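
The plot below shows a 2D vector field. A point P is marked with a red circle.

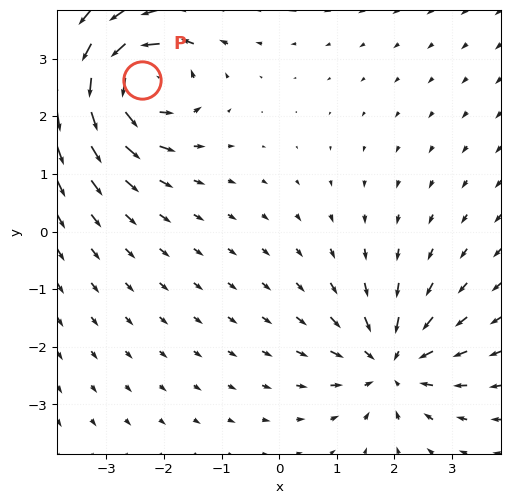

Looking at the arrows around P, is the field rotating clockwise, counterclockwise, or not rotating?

Near P at (-2.4, 2.6) the arrows circulate counterclockwise. The curl (z-component) there is about +6; positive curl means counterclockwise rotation.

counterclockwise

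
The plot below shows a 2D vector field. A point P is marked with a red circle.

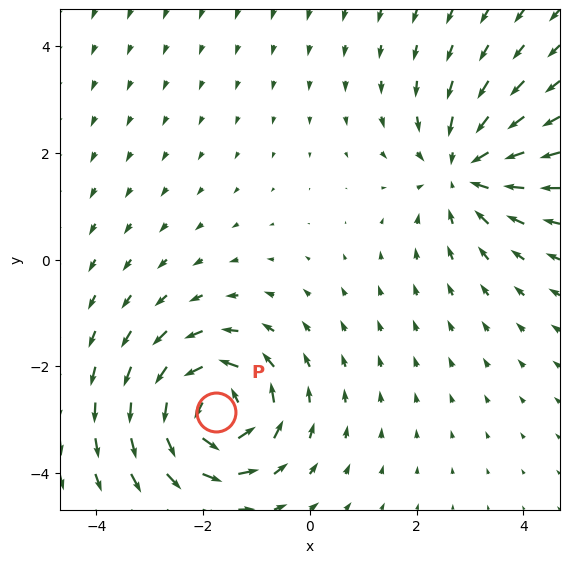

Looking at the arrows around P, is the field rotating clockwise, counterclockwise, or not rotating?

counterclockwise

Near P at (-1.8, -2.9) the arrows circulate counterclockwise. The curl (z-component) there is about +5; positive curl means counterclockwise rotation.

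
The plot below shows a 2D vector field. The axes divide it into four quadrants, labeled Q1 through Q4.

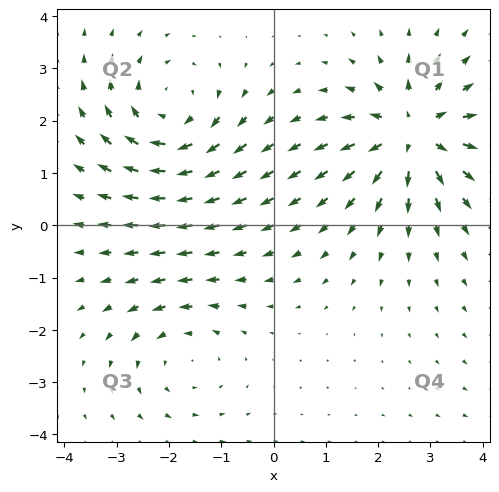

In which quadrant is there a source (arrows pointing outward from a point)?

The source sits at approximately (2.7, 1.7), which lies in quadrant Q1. The divergence there is about +6, positive as expected for a source.

Q1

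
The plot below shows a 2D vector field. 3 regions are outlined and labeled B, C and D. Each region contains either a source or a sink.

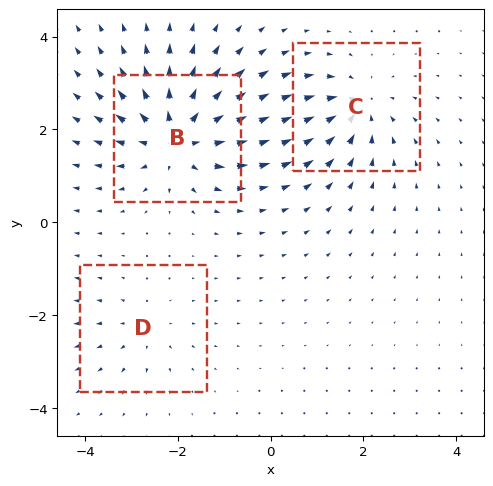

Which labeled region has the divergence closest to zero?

D

Divergence at each region's feature centre — B: about +5, C: about -4, D: about +2. Region D is closest to zero.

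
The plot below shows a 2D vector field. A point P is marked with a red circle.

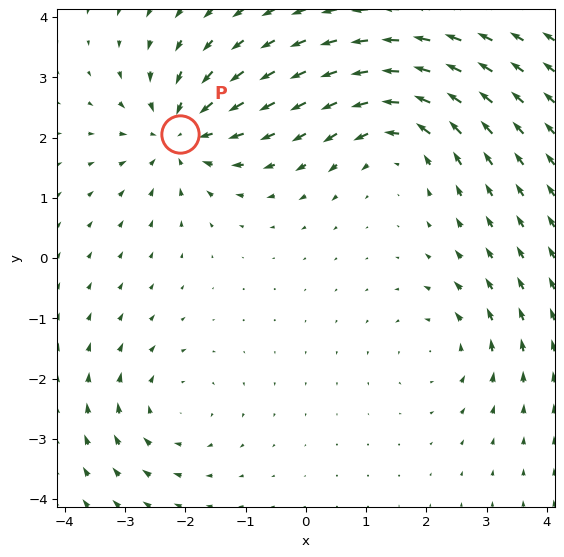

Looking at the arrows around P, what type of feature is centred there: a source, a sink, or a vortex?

At P (-2.1, 2.1) the arrows converge inward. Divergence about -5, curl ≈0 — negative divergence with near-zero curl is a sink.

sink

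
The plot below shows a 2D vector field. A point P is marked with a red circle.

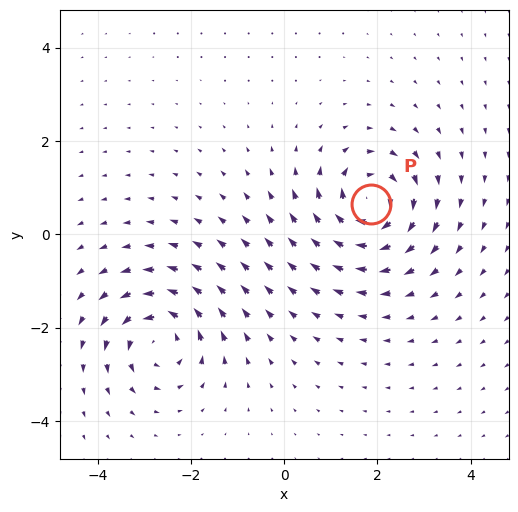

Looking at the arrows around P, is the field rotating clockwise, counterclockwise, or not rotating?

clockwise

Near P at (1.9, 0.7) the arrows circulate clockwise. The curl (z-component) there is about -4; negative curl means clockwise rotation.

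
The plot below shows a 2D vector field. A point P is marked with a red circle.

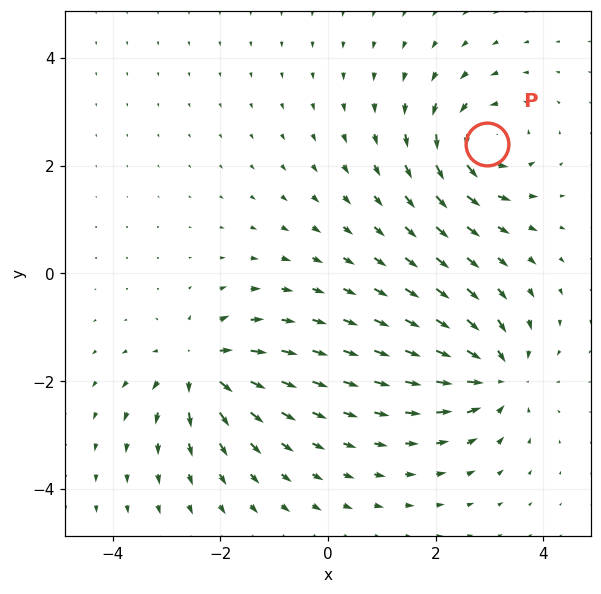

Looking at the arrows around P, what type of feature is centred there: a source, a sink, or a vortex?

At P (2.9, 2.4) the arrows circulate counterclockwise. Divergence ≈0, curl about +5 — near-zero divergence with nonzero curl is a vortex.

vortex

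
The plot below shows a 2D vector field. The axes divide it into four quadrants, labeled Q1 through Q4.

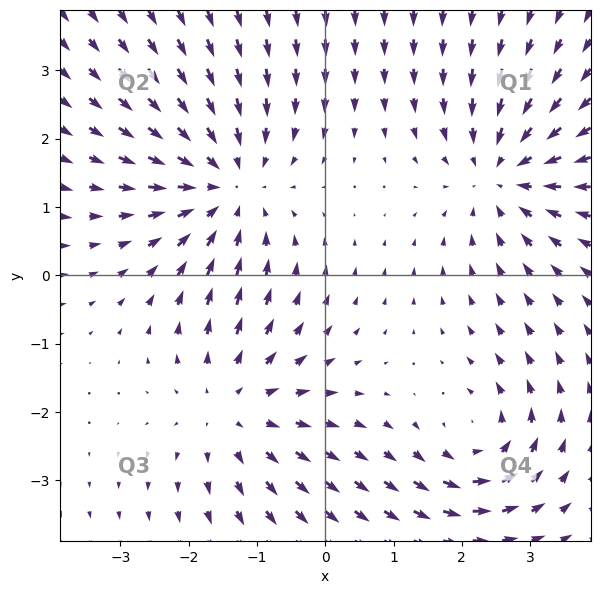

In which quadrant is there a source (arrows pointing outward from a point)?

The source sits at approximately (-1.3, -1.9), which lies in quadrant Q3. The divergence there is about +3, positive as expected for a source.

Q3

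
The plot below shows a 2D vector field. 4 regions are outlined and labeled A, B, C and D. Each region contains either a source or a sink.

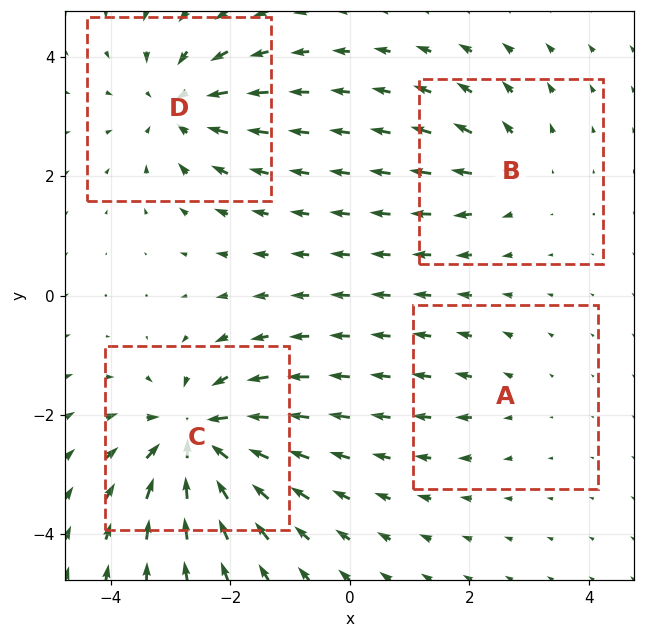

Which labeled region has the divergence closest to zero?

A

Divergence at each region's feature centre — A: about +2, B: about +4, C: about -8, D: about -5. Region A is closest to zero.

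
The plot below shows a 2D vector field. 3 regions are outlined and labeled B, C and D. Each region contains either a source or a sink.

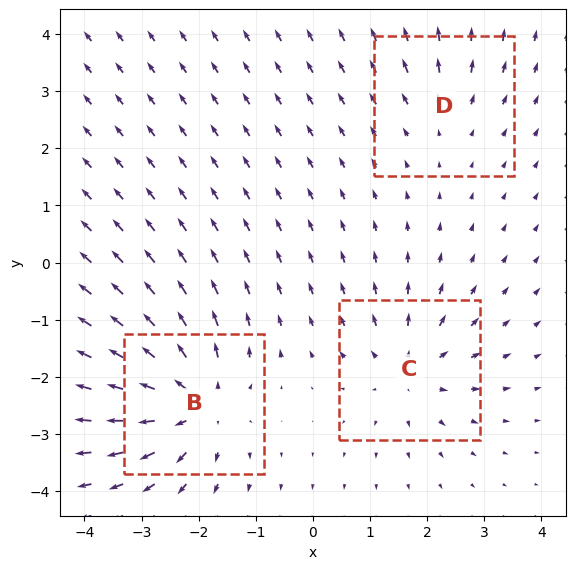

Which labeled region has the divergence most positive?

Divergence at each region's feature centre — B: about +5, C: about +4, D: about +2. Region B is most positive.

B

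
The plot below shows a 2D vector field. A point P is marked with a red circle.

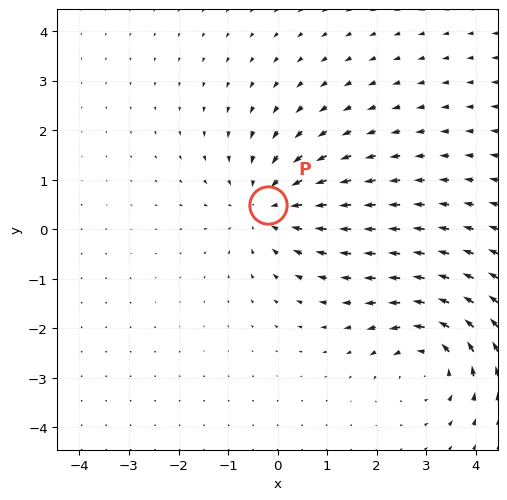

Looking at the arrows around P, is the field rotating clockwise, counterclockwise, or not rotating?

Near P at (-0.2, 0.5) the arrows show no circulation. The curl there is ≈0.

not rotating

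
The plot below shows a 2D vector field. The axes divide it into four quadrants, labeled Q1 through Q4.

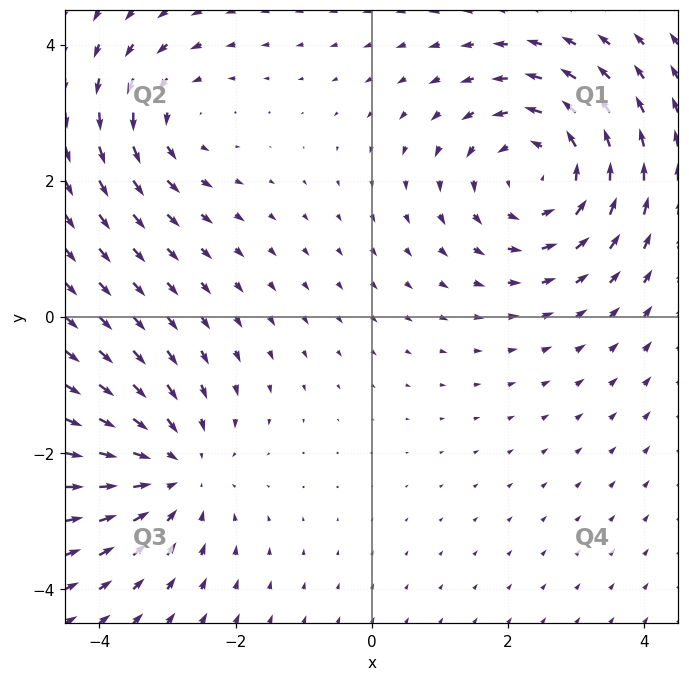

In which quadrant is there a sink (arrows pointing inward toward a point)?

The sink sits at approximately (-2.9, -2.3), which lies in quadrant Q3. The divergence there is about -3, negative as expected for a sink.

Q3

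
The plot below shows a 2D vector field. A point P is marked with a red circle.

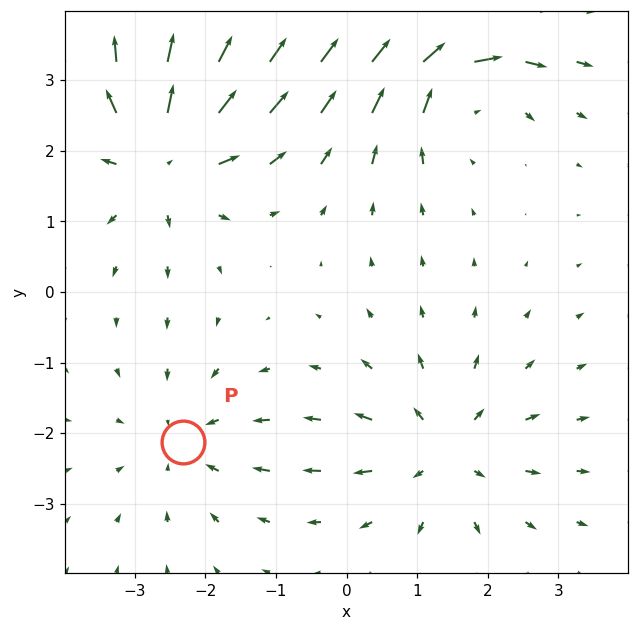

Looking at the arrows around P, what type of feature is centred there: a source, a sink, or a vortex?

At P (-2.3, -2.1) the arrows converge inward. Divergence about -3, curl ≈0 — negative divergence with near-zero curl is a sink.

sink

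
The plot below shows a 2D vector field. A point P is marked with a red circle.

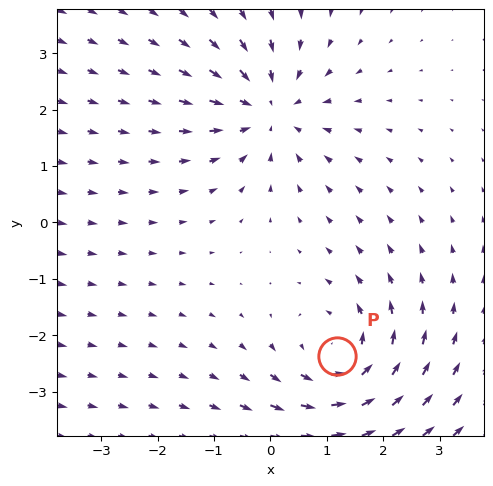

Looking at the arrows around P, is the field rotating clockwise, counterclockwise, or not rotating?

counterclockwise

Near P at (1.2, -2.4) the arrows circulate counterclockwise. The curl (z-component) there is about +4; positive curl means counterclockwise rotation.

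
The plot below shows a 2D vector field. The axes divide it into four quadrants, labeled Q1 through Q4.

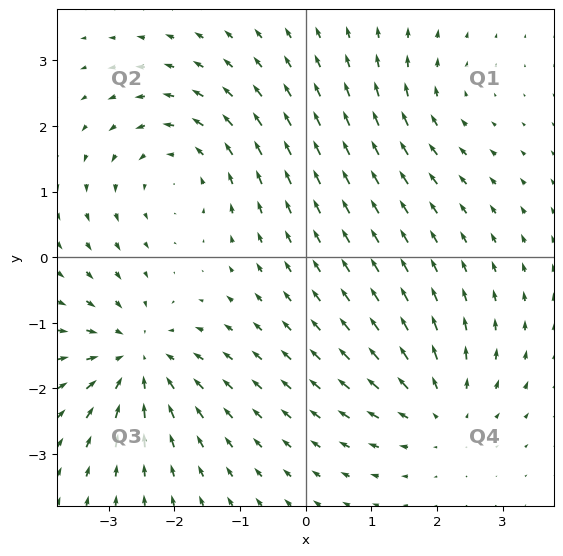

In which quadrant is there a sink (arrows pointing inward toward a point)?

Q3

The sink sits at approximately (-2.6, -1.5), which lies in quadrant Q3. The divergence there is about -5, negative as expected for a sink.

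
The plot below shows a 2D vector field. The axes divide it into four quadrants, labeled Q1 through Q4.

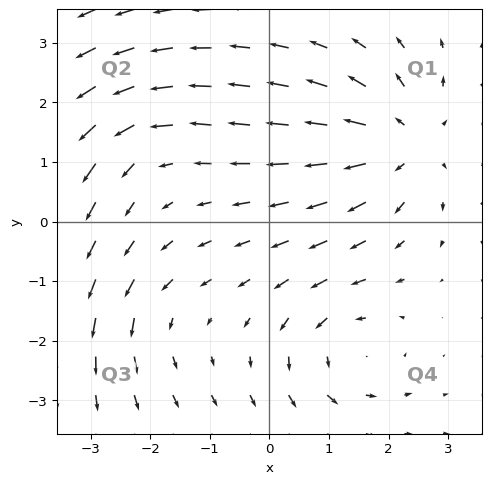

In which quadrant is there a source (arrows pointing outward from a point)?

The source sits at approximately (2.3, 1.3), which lies in quadrant Q1. The divergence there is about +4, positive as expected for a source.

Q1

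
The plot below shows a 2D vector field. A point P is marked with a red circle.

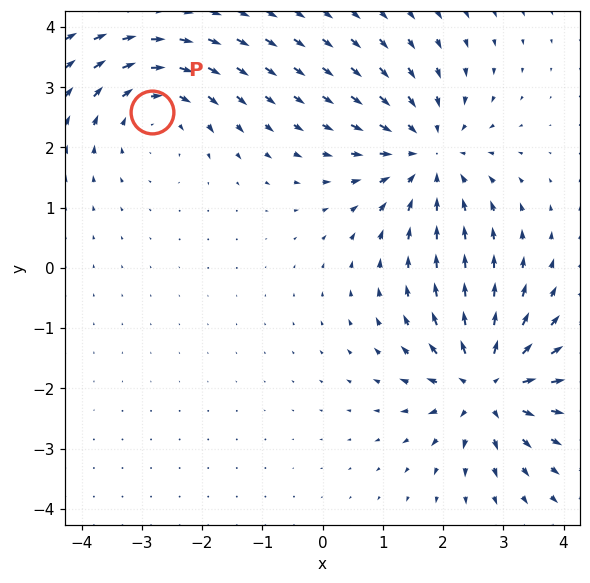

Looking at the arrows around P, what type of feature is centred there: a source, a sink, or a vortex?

vortex

At P (-2.8, 2.6) the arrows circulate clockwise. Divergence ≈0, curl about -3 — near-zero divergence with nonzero curl is a vortex.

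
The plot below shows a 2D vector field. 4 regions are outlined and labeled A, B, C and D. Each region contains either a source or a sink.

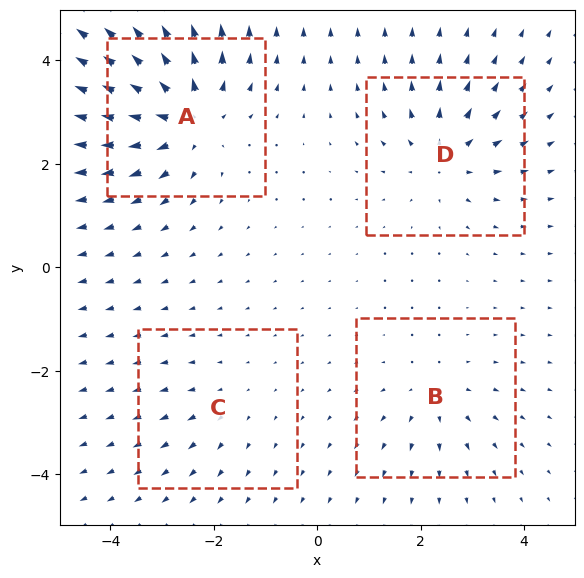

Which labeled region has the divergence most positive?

A

Divergence at each region's feature centre — A: about +8, B: about +4, C: about +2, D: about +5. Region A is most positive.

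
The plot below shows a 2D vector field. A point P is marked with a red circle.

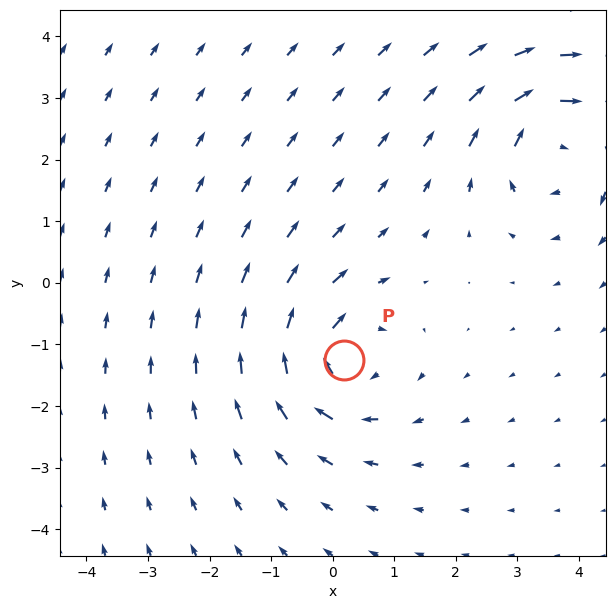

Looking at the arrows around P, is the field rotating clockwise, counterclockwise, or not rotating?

Near P at (0.2, -1.3) the arrows circulate clockwise. The curl (z-component) there is about -5; negative curl means clockwise rotation.

clockwise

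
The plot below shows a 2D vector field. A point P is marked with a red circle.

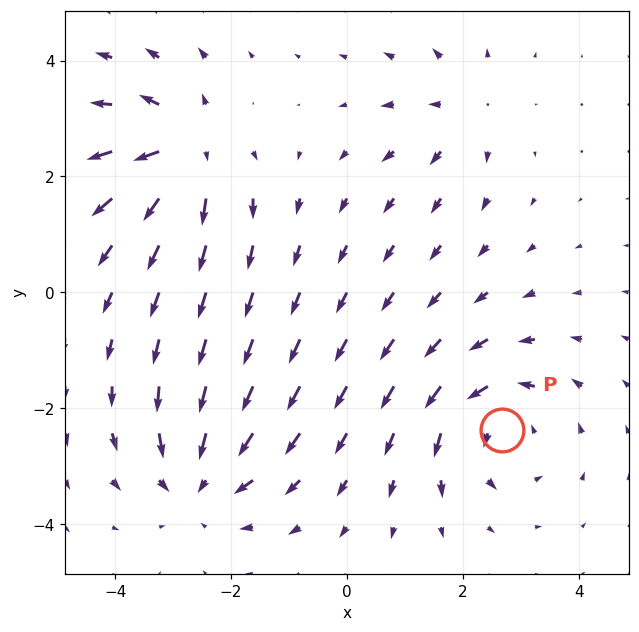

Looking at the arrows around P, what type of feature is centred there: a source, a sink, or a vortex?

vortex

At P (2.7, -2.4) the arrows circulate counterclockwise. Divergence ≈0, curl about +5 — near-zero divergence with nonzero curl is a vortex.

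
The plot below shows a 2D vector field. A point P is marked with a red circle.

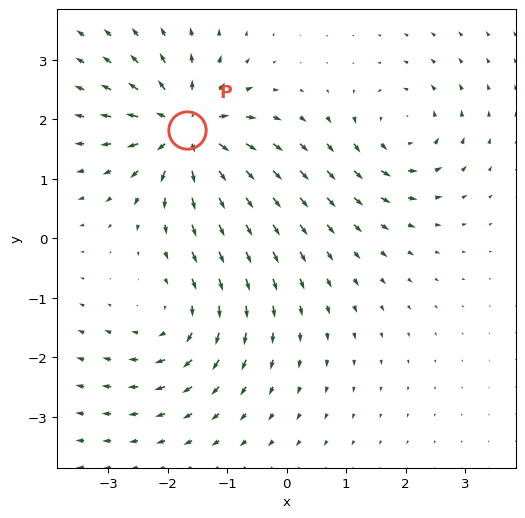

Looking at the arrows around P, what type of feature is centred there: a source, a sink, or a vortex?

At P (-1.7, 1.8) the arrows spread outward. Divergence about +7, curl ≈0 — positive divergence with near-zero curl is a source.

source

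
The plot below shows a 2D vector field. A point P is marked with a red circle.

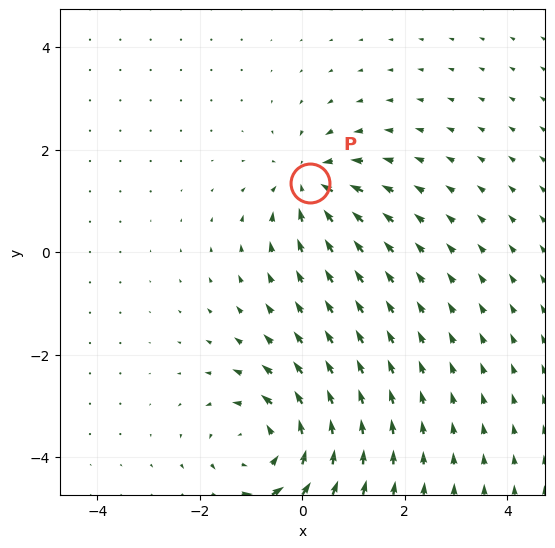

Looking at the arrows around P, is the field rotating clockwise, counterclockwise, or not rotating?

Near P at (0.1, 1.3) the arrows show no circulation. The curl there is ≈0.

not rotating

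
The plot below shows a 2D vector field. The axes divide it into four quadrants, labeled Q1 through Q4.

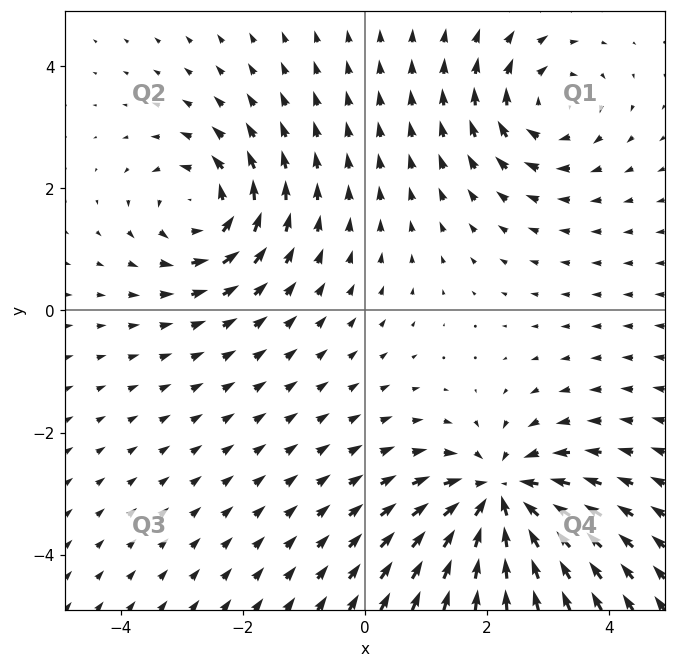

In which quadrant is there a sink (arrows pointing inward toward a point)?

Q4

The sink sits at approximately (2.2, -3.1), which lies in quadrant Q4. The divergence there is about -5, negative as expected for a sink.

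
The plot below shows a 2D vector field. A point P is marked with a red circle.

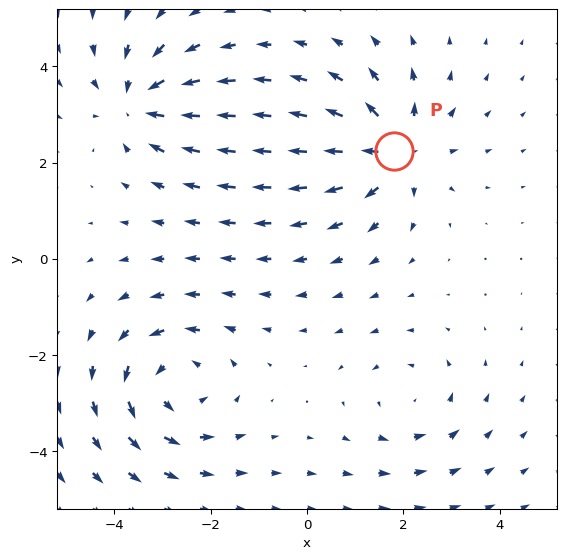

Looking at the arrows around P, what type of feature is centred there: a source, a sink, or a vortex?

At P (1.8, 2.2) the arrows spread outward. Divergence about +5, curl ≈0 — positive divergence with near-zero curl is a source.

source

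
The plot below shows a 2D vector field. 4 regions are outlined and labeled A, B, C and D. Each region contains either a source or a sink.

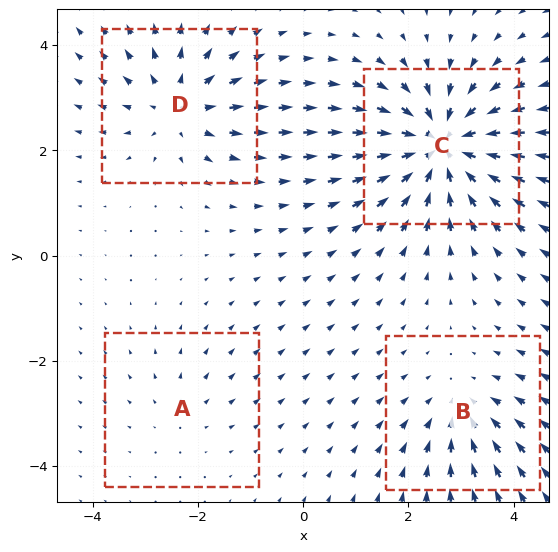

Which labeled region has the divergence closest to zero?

Divergence at each region's feature centre — A: about +2, B: about -3, C: about -7, D: about +5. Region A is closest to zero.

A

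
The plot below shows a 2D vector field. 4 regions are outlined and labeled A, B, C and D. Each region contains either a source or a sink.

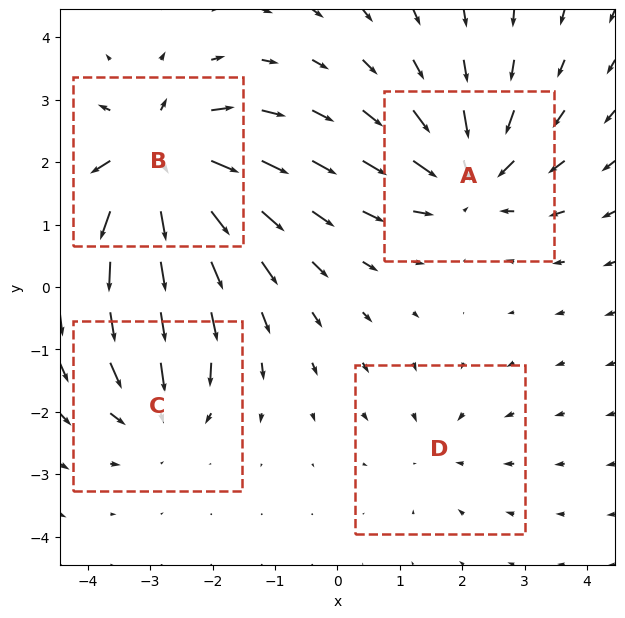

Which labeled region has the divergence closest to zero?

D

Divergence at each region's feature centre — A: about -5, B: about +7, C: about -4, D: about -2. Region D is closest to zero.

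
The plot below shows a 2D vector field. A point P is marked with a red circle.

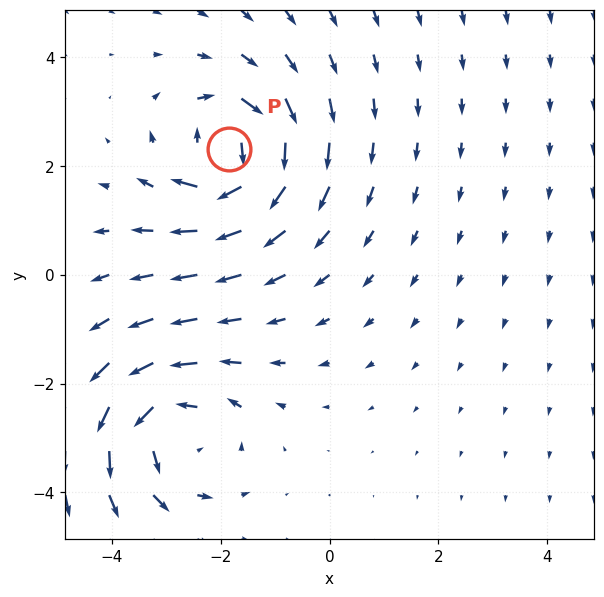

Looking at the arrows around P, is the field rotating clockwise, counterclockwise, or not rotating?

Near P at (-1.9, 2.3) the arrows circulate clockwise. The curl (z-component) there is about -5; negative curl means clockwise rotation.

clockwise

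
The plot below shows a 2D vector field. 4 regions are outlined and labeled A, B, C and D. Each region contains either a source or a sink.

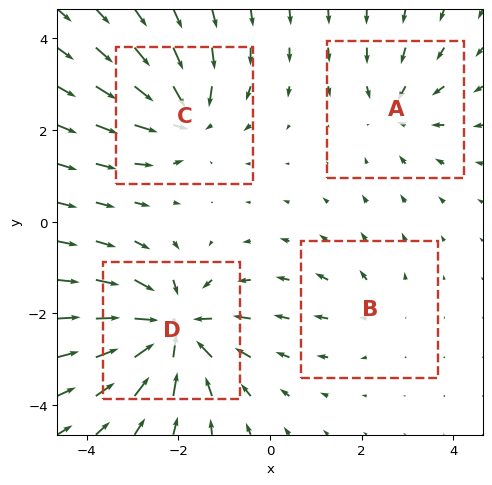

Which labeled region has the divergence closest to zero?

B

Divergence at each region's feature centre — A: about -3, B: about +2, C: about -5, D: about -7. Region B is closest to zero.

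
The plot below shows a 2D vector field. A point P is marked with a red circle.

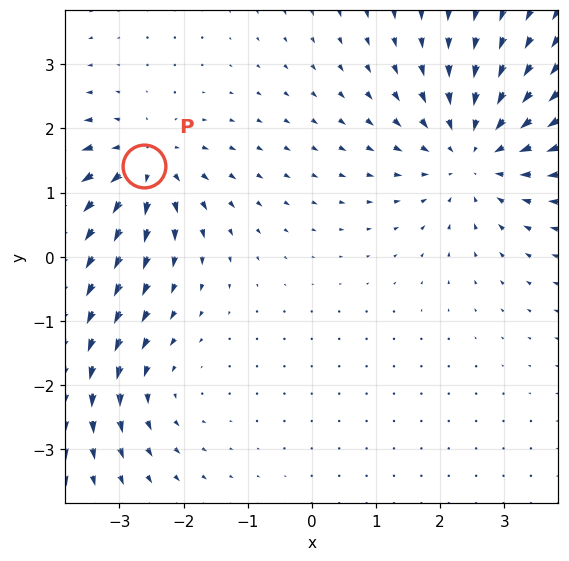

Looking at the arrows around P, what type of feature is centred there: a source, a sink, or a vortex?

At P (-2.6, 1.4) the arrows spread outward. Divergence about +4, curl ≈0 — positive divergence with near-zero curl is a source.

source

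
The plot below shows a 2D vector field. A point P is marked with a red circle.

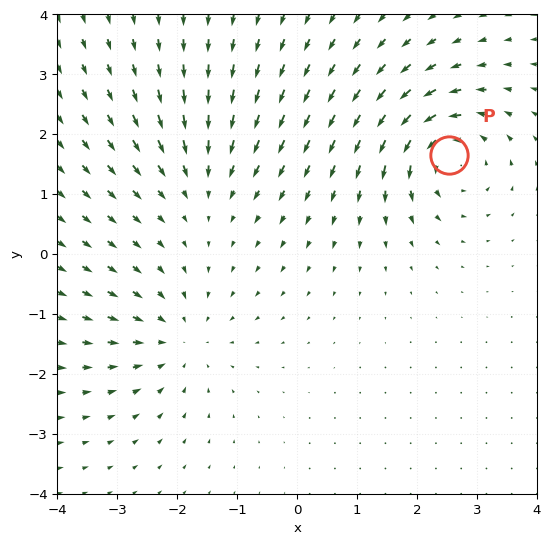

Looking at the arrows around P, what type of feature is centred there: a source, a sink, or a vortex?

vortex

At P (2.5, 1.6) the arrows circulate counterclockwise. Divergence ≈0, curl about +6 — near-zero divergence with nonzero curl is a vortex.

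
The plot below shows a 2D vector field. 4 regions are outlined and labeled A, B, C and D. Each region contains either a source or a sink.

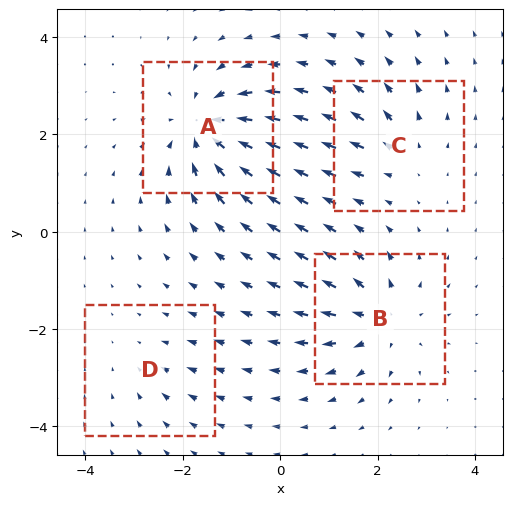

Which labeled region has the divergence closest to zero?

D

Divergence at each region's feature centre — A: about -7, B: about +6, C: about +4, D: about -2. Region D is closest to zero.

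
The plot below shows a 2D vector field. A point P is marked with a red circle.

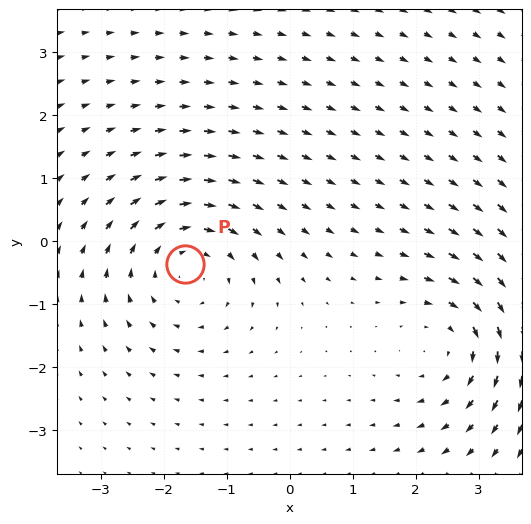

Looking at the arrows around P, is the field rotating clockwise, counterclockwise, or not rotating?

Near P at (-1.7, -0.4) the arrows circulate clockwise. The curl (z-component) there is about -4; negative curl means clockwise rotation.

clockwise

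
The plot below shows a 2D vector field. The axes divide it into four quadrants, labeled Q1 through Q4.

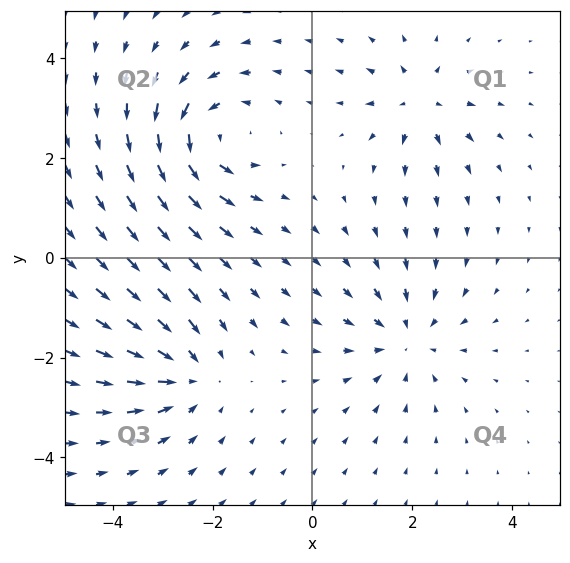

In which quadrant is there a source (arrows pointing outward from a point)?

Q1

The source sits at approximately (2.1, 3.1), which lies in quadrant Q1. The divergence there is about +4, positive as expected for a source.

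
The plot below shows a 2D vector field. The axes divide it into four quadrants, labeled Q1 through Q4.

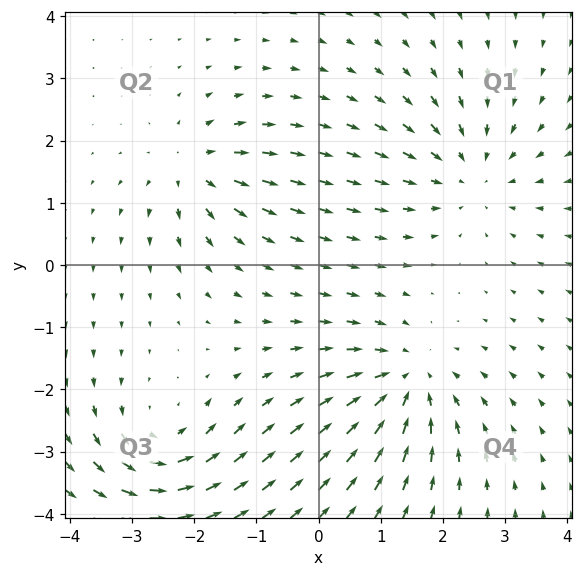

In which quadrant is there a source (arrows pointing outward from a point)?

Q2

The source sits at approximately (-2.0, 1.5), which lies in quadrant Q2. The divergence there is about +5, positive as expected for a source.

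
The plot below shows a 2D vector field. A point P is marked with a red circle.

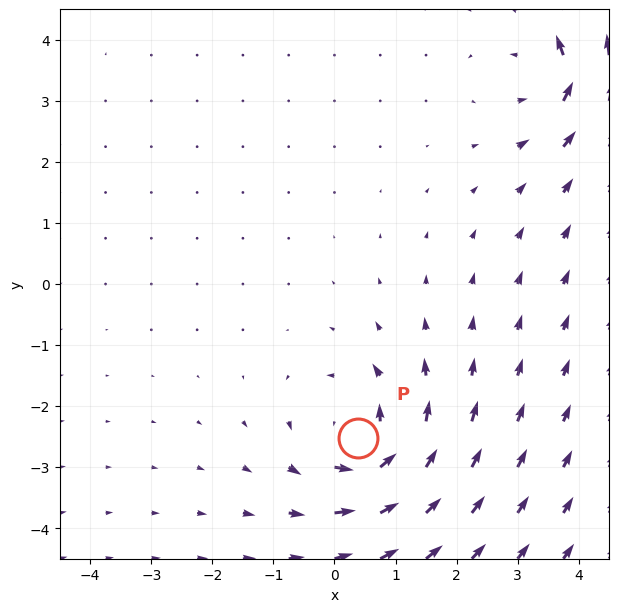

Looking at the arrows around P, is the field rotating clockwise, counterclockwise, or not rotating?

Near P at (0.4, -2.5) the arrows circulate counterclockwise. The curl (z-component) there is about +4; positive curl means counterclockwise rotation.

counterclockwise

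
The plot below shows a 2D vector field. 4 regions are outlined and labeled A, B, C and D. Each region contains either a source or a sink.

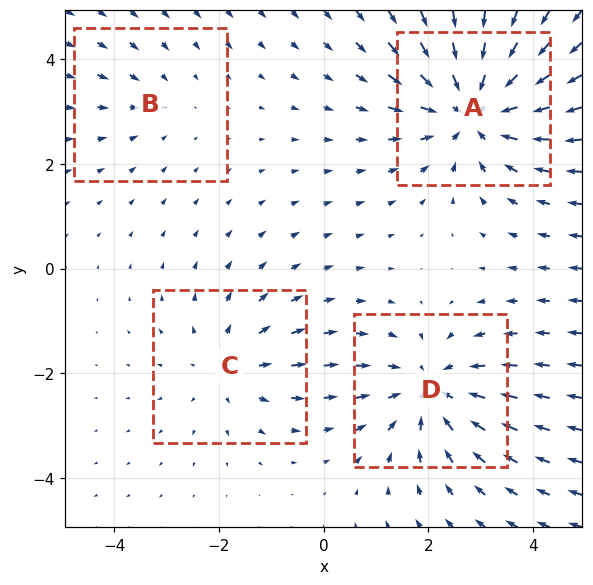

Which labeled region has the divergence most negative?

Divergence at each region's feature centre — A: about -6, B: about -2, C: about +3, D: about -4. Region A is most negative.

A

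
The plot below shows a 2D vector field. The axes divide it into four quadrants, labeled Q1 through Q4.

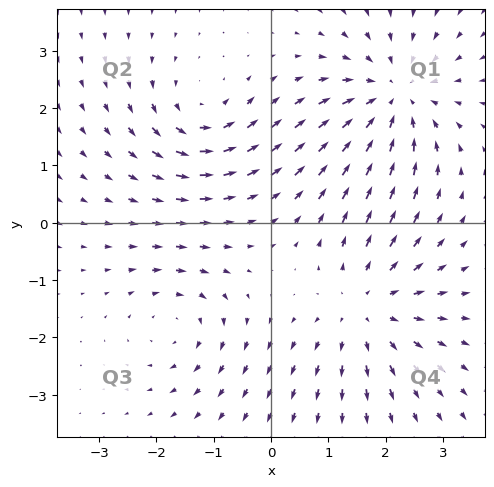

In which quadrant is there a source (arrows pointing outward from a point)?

Q4

The source sits at approximately (1.7, -1.5), which lies in quadrant Q4. The divergence there is about +3, positive as expected for a source.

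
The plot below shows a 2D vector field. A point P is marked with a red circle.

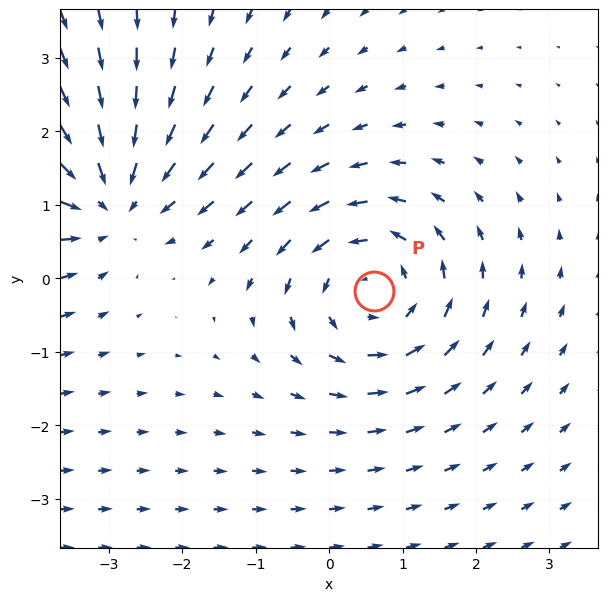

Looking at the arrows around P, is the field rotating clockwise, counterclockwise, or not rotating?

counterclockwise

Near P at (0.6, -0.2) the arrows circulate counterclockwise. The curl (z-component) there is about +3; positive curl means counterclockwise rotation.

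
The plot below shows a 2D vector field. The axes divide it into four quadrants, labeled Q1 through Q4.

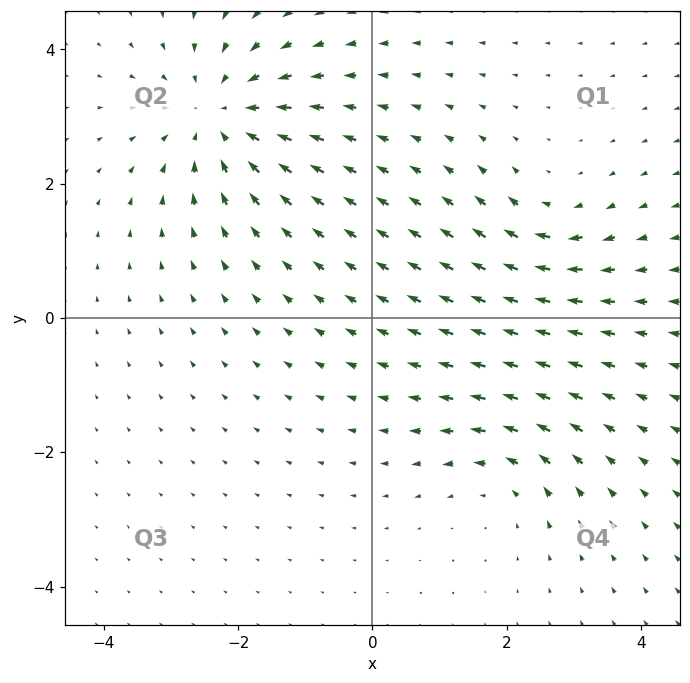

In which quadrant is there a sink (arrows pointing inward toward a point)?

The sink sits at approximately (-2.3, 3.0), which lies in quadrant Q2. The divergence there is about -4, negative as expected for a sink.

Q2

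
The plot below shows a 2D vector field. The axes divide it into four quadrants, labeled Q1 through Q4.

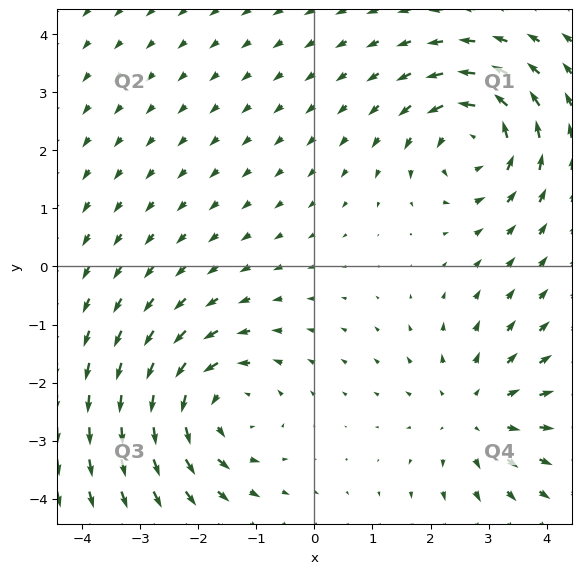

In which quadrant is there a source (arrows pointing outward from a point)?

Q4

The source sits at approximately (2.8, -2.5), which lies in quadrant Q4. The divergence there is about +3, positive as expected for a source.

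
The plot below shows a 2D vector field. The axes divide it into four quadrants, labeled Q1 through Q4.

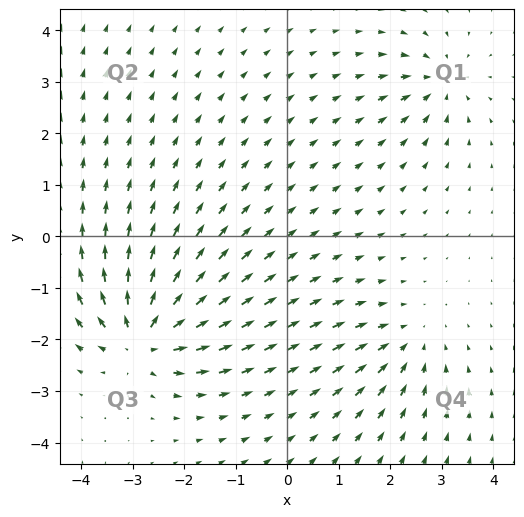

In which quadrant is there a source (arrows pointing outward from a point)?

The source sits at approximately (-2.8, -2.0), which lies in quadrant Q3. The divergence there is about +6, positive as expected for a source.

Q3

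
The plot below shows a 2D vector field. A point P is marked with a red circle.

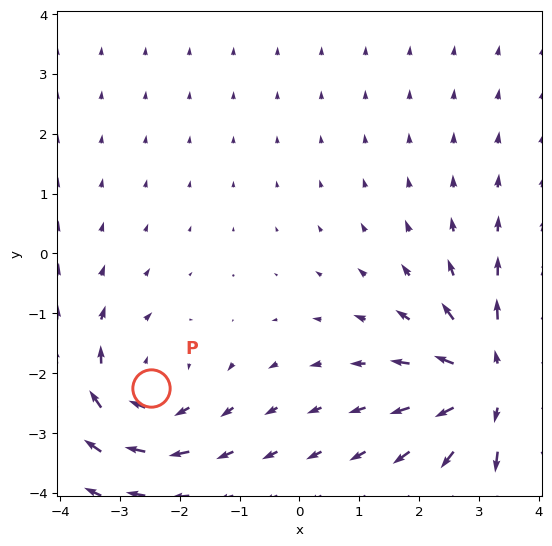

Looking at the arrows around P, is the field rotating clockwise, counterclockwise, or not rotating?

clockwise

Near P at (-2.5, -2.2) the arrows circulate clockwise. The curl (z-component) there is about -3; negative curl means clockwise rotation.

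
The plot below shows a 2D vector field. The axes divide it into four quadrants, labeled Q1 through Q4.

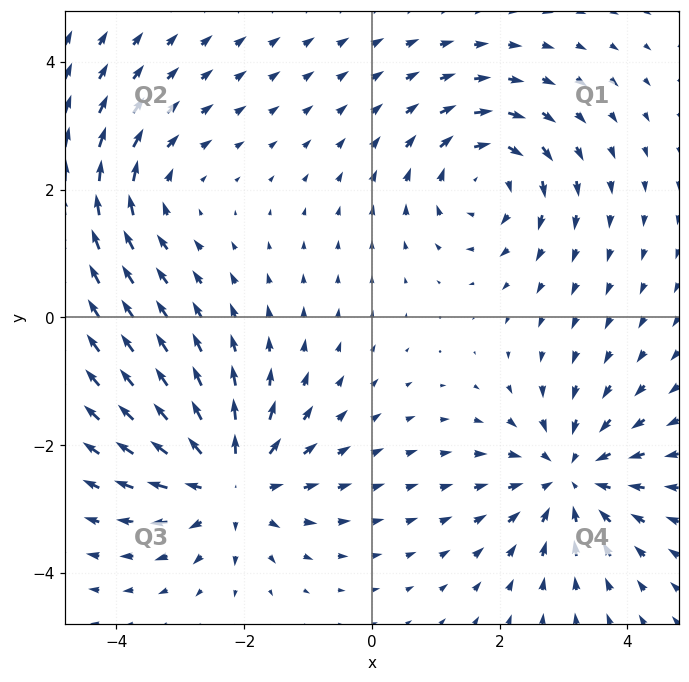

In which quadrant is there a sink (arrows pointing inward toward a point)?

Q4

The sink sits at approximately (3.1, -2.5), which lies in quadrant Q4. The divergence there is about -4, negative as expected for a sink.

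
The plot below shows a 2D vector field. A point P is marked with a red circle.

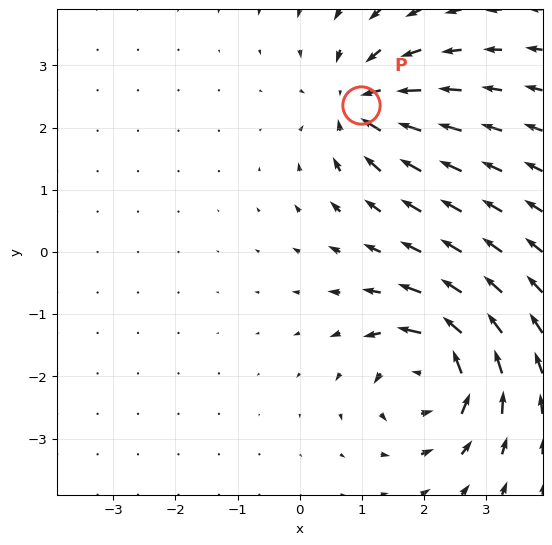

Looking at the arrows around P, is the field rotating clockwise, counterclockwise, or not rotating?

not rotating

Near P at (1.0, 2.4) the arrows show no circulation. The curl there is ≈0.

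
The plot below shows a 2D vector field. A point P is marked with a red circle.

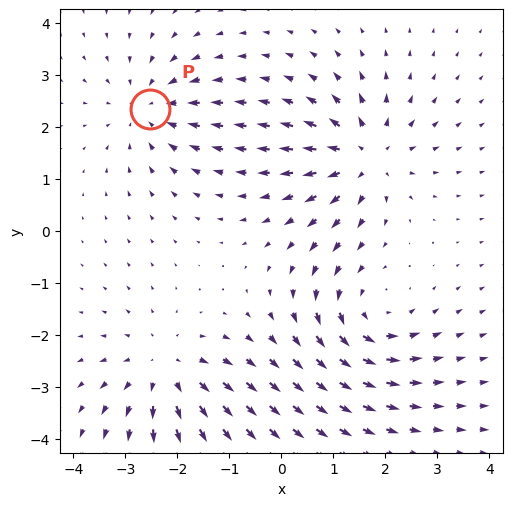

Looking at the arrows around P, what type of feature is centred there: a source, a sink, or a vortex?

sink

At P (-2.5, 2.4) the arrows converge inward. Divergence about -4, curl ≈0 — negative divergence with near-zero curl is a sink.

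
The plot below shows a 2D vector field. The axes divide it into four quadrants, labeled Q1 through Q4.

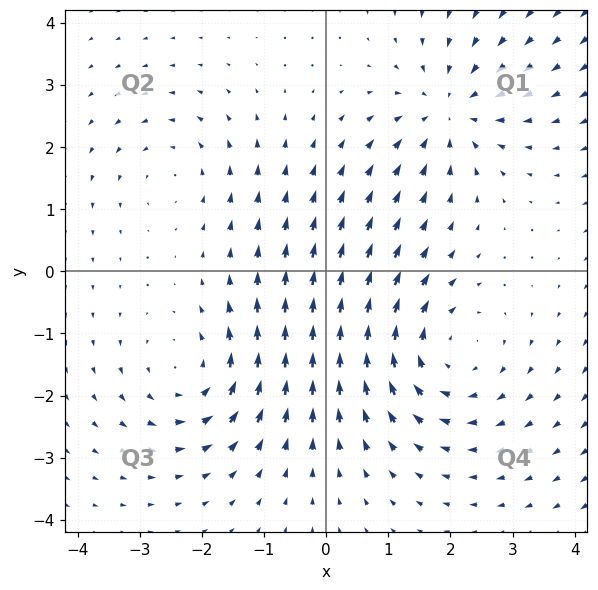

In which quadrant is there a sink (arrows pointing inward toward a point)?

Q1

The sink sits at approximately (2.0, 2.6), which lies in quadrant Q1. The divergence there is about -4, negative as expected for a sink.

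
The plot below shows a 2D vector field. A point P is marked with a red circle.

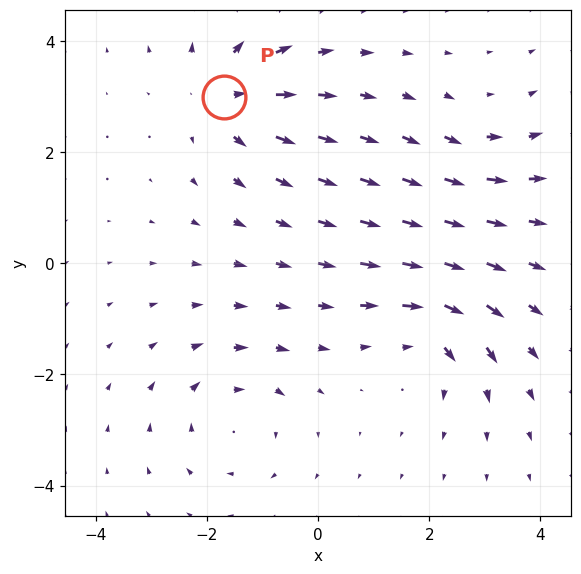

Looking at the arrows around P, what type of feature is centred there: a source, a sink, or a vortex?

source

At P (-1.7, 3.0) the arrows spread outward. Divergence about +5, curl ≈0 — positive divergence with near-zero curl is a source.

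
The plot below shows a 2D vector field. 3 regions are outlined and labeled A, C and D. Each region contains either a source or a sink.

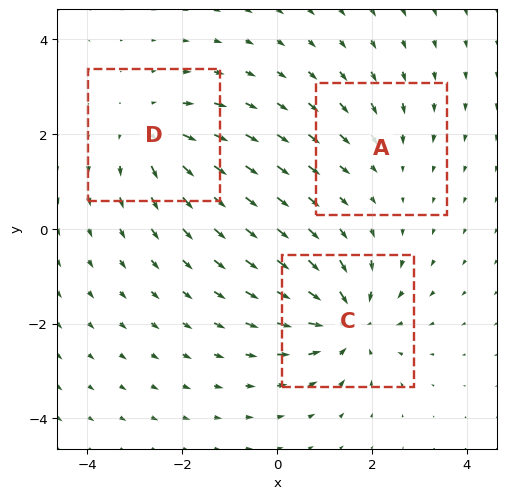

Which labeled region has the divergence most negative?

Divergence at each region's feature centre — A: about -2, C: about -5, D: about +3. Region C is most negative.

C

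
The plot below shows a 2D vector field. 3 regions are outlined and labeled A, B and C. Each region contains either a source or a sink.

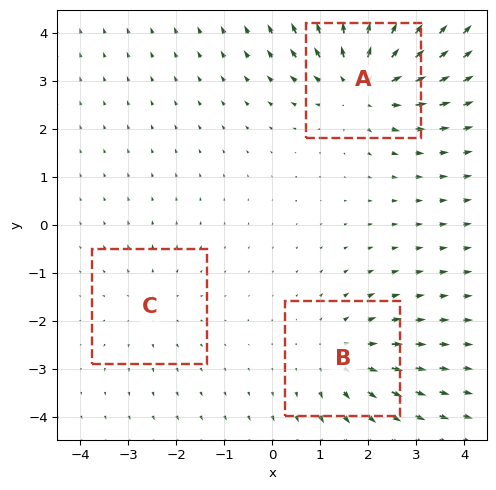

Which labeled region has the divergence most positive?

A

Divergence at each region's feature centre — A: about +5, B: about +3, C: about +2. Region A is most positive.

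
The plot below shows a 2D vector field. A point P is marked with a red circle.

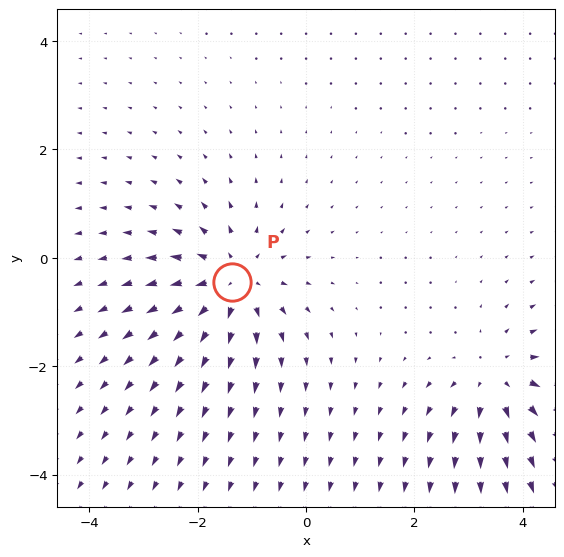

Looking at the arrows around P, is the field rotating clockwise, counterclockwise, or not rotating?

not rotating

Near P at (-1.4, -0.4) the arrows show no circulation. The curl there is ≈0.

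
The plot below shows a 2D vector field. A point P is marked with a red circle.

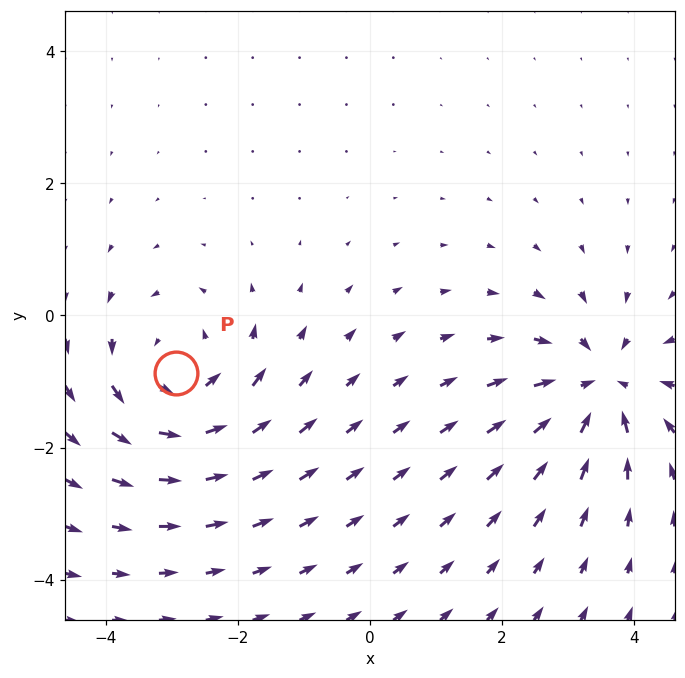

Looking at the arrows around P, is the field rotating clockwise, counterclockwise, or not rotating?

counterclockwise

Near P at (-2.9, -0.9) the arrows circulate counterclockwise. The curl (z-component) there is about +4; positive curl means counterclockwise rotation.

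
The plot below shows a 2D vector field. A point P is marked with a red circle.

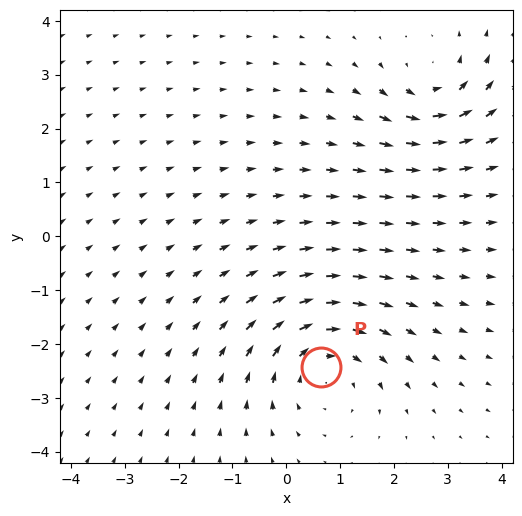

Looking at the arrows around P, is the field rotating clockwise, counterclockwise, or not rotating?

Near P at (0.7, -2.4) the arrows circulate clockwise. The curl (z-component) there is about -4; negative curl means clockwise rotation.

clockwise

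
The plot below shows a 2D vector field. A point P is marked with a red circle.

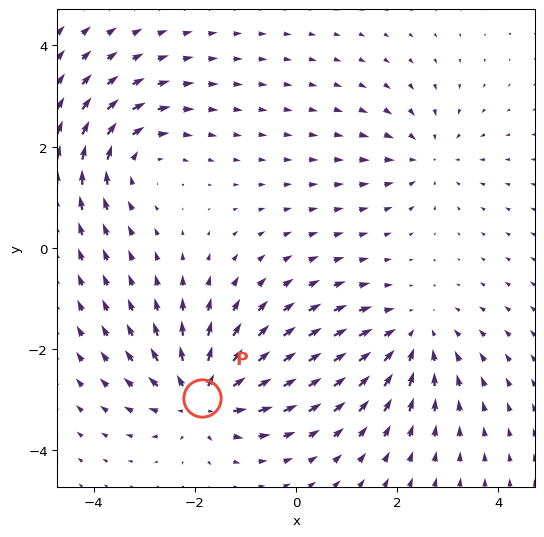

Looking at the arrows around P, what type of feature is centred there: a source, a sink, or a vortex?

At P (-1.9, -3.0) the arrows spread outward. Divergence about +5, curl ≈0 — positive divergence with near-zero curl is a source.

source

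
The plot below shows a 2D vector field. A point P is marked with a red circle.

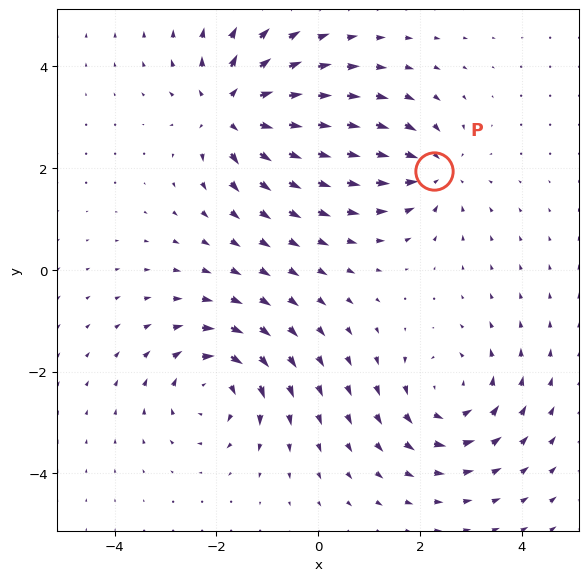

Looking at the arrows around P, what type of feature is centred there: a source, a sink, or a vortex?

sink

At P (2.3, 1.9) the arrows converge inward. Divergence about -4, curl ≈0 — negative divergence with near-zero curl is a sink.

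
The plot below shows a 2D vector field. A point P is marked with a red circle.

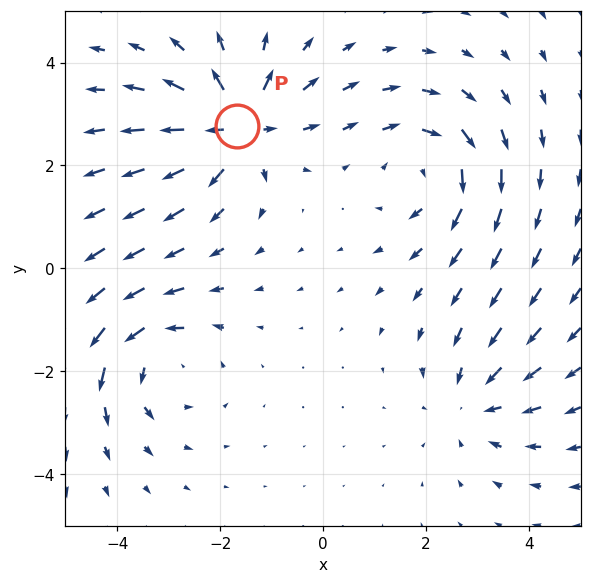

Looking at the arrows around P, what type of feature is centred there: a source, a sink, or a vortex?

source

At P (-1.7, 2.8) the arrows spread outward. Divergence about +5, curl ≈0 — positive divergence with near-zero curl is a source.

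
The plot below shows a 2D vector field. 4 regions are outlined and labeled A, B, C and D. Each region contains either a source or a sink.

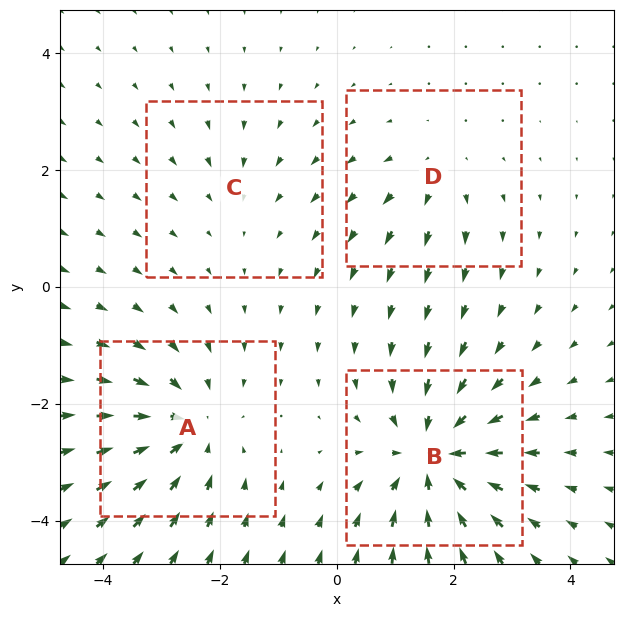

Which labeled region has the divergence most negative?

Divergence at each region's feature centre — A: about -5, B: about -7, C: about -2, D: about +3. Region B is most negative.

B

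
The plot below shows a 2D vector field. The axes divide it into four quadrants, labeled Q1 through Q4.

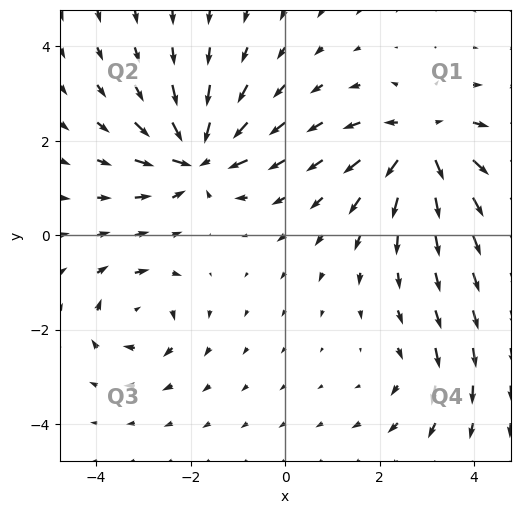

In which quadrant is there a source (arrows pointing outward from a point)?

Q1

The source sits at approximately (2.9, 2.0), which lies in quadrant Q1. The divergence there is about +6, positive as expected for a source.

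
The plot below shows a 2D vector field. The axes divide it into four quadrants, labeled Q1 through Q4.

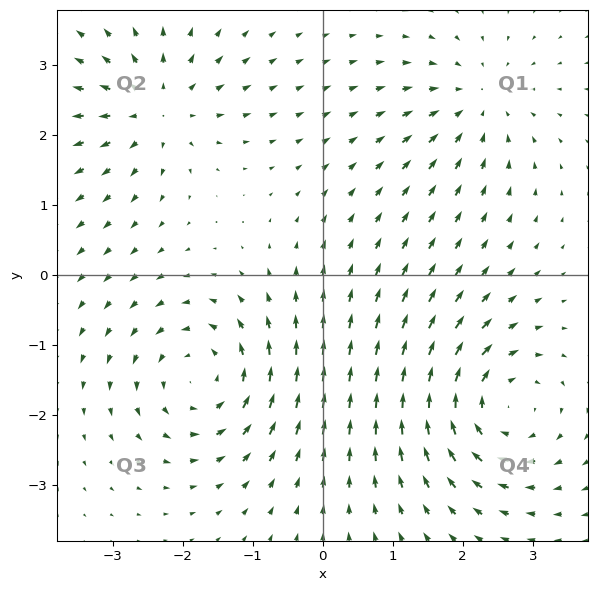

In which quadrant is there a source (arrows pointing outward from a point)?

The source sits at approximately (-2.4, 2.4), which lies in quadrant Q2. The divergence there is about +4, positive as expected for a source.

Q2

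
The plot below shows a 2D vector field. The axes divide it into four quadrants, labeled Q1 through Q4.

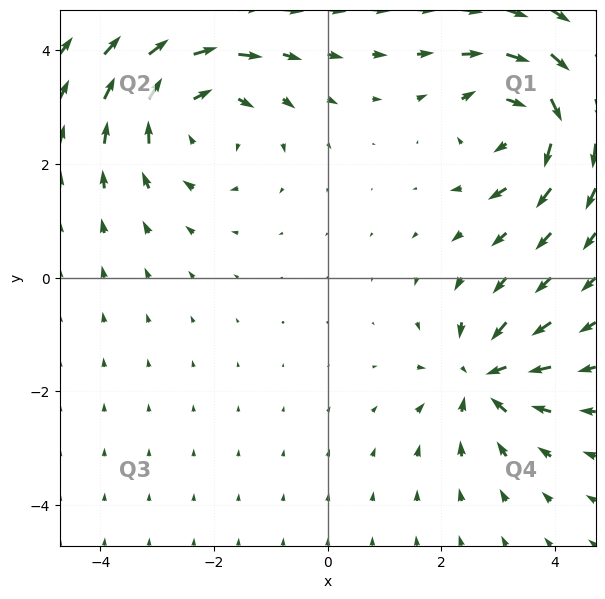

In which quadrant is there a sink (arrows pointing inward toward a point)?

The sink sits at approximately (2.7, -1.8), which lies in quadrant Q4. The divergence there is about -4, negative as expected for a sink.

Q4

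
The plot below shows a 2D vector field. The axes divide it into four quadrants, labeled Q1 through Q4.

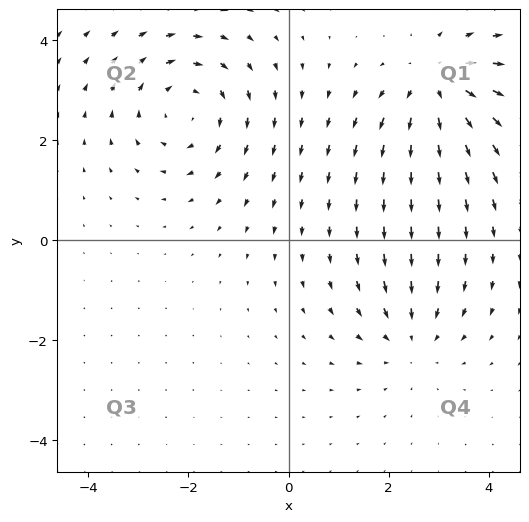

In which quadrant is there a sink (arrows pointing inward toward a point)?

The sink sits at approximately (2.5, -2.0), which lies in quadrant Q4. The divergence there is about -3, negative as expected for a sink.

Q4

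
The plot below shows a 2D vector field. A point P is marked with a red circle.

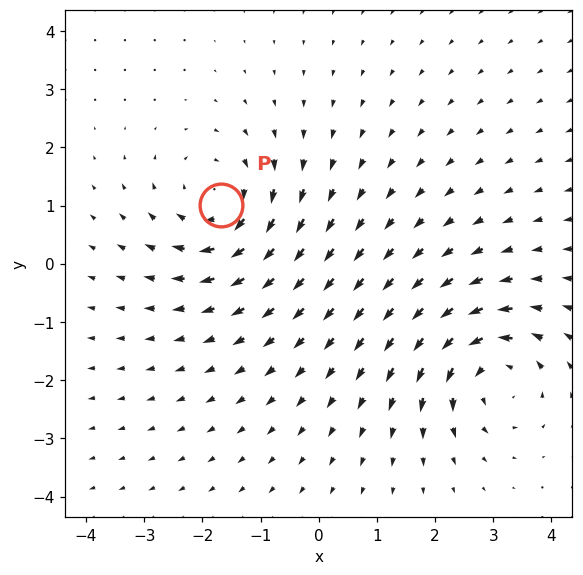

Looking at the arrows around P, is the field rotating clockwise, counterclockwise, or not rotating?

Near P at (-1.7, 1.0) the arrows circulate clockwise. The curl (z-component) there is about -4; negative curl means clockwise rotation.

clockwise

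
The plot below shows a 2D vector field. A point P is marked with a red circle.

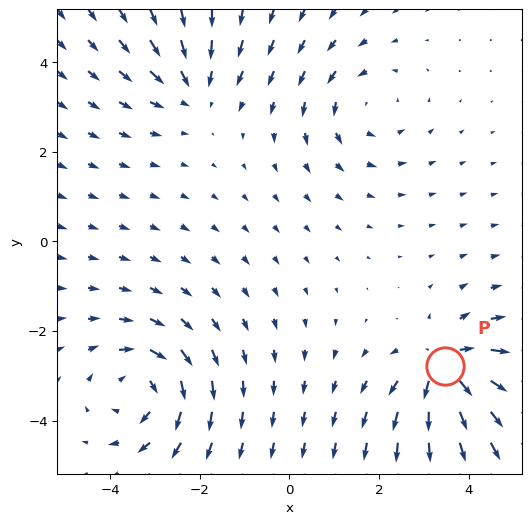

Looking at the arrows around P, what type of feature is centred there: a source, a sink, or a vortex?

source

At P (3.5, -2.8) the arrows spread outward. Divergence about +6, curl ≈0 — positive divergence with near-zero curl is a source.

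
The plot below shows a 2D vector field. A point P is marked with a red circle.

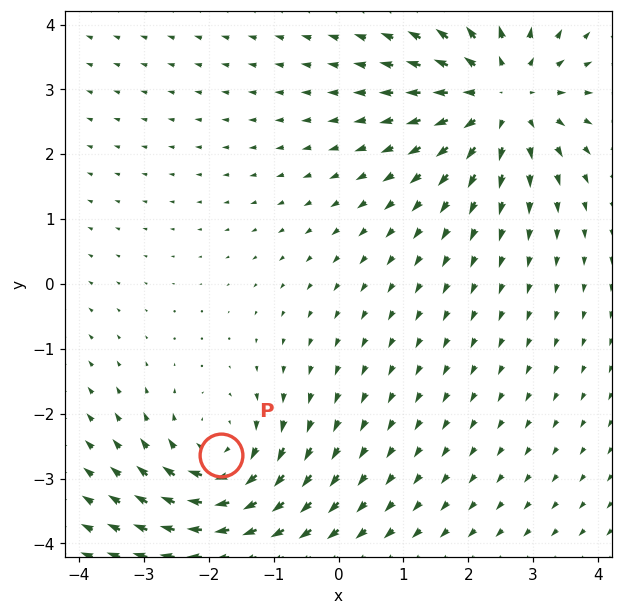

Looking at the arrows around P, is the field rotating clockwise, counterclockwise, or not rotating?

clockwise

Near P at (-1.8, -2.6) the arrows circulate clockwise. The curl (z-component) there is about -4; negative curl means clockwise rotation.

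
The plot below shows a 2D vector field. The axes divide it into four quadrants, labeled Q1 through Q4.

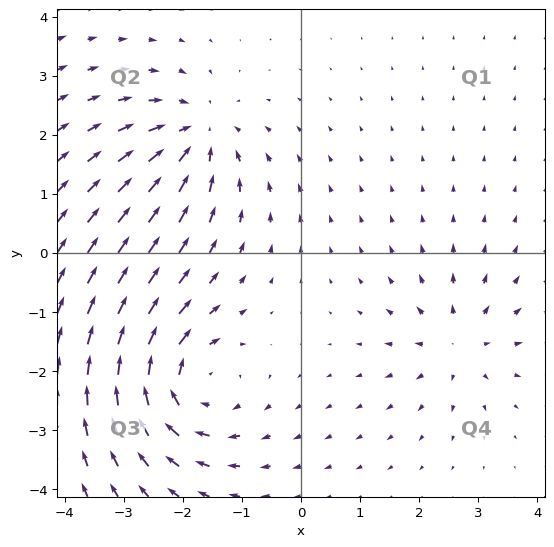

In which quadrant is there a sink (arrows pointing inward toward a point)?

The sink sits at approximately (-1.8, 2.0), which lies in quadrant Q2. The divergence there is about -4, negative as expected for a sink.

Q2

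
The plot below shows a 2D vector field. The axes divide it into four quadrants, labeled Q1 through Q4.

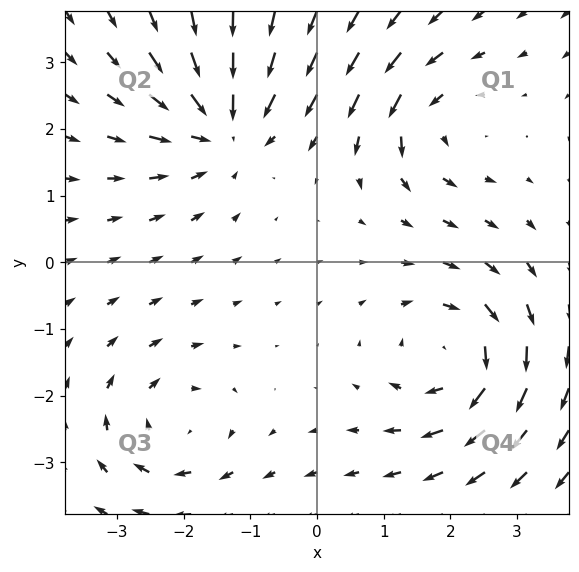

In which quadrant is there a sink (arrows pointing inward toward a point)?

Q2

The sink sits at approximately (-1.4, 2.0), which lies in quadrant Q2. The divergence there is about -4, negative as expected for a sink.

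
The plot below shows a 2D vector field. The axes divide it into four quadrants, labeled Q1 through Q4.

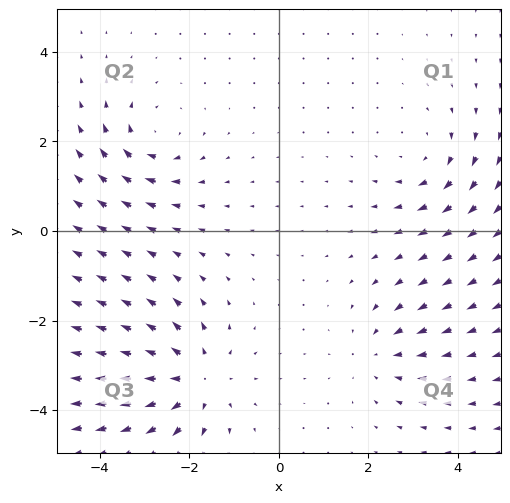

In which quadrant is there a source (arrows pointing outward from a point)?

Q3

The source sits at approximately (-1.9, -3.3), which lies in quadrant Q3. The divergence there is about +4, positive as expected for a source.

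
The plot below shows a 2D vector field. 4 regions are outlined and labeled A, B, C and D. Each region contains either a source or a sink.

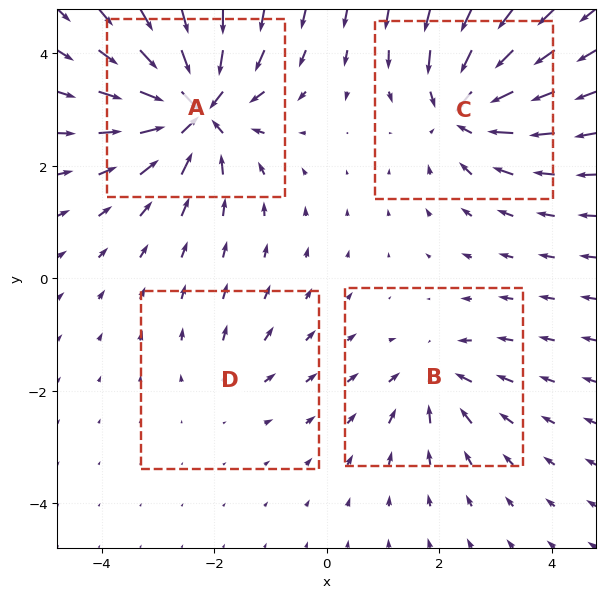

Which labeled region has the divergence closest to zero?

Divergence at each region's feature centre — A: about -9, B: about -4, C: about -7, D: about +2. Region D is closest to zero.

D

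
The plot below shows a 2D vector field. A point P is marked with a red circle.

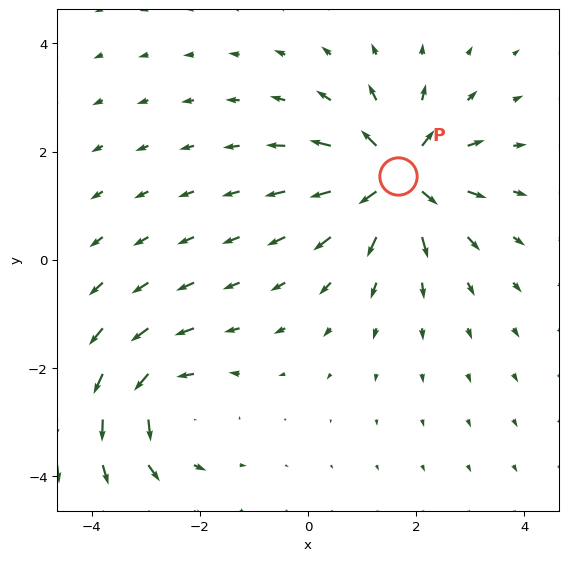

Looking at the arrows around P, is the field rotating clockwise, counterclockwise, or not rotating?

not rotating

Near P at (1.7, 1.6) the arrows show no circulation. The curl there is ≈0.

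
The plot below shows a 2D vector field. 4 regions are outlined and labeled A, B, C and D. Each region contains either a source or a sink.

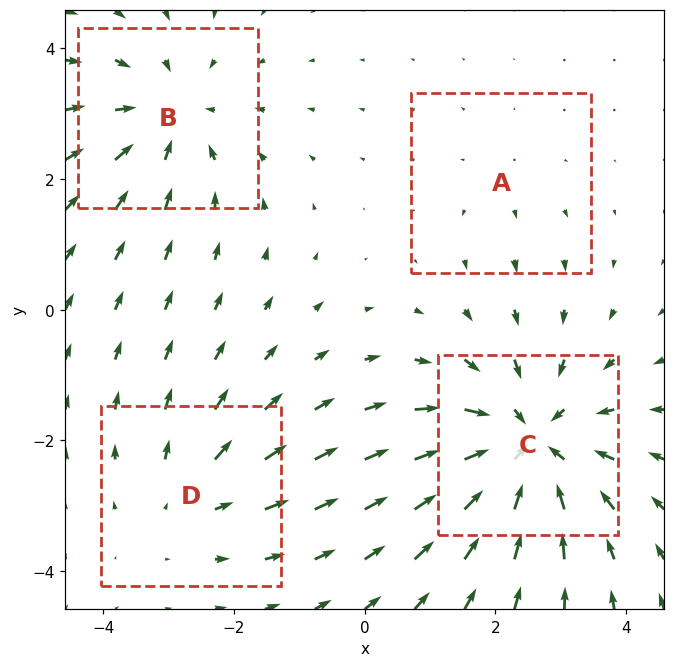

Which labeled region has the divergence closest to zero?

A

Divergence at each region's feature centre — A: about +2, B: about -4, C: about -6, D: about +3. Region A is closest to zero.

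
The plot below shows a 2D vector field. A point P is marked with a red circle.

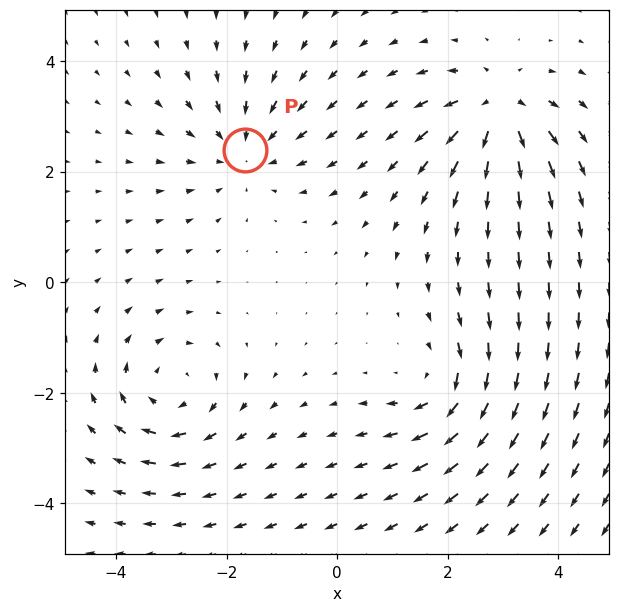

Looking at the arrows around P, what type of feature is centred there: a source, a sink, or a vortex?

At P (-1.7, 2.4) the arrows converge inward. Divergence about -3, curl ≈0 — negative divergence with near-zero curl is a sink.

sink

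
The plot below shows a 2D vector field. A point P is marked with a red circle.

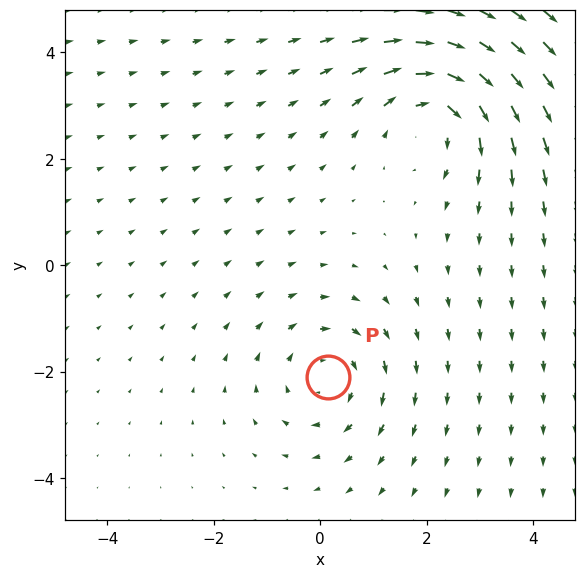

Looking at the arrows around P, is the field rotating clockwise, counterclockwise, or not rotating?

clockwise

Near P at (0.2, -2.1) the arrows circulate clockwise. The curl (z-component) there is about -3; negative curl means clockwise rotation.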